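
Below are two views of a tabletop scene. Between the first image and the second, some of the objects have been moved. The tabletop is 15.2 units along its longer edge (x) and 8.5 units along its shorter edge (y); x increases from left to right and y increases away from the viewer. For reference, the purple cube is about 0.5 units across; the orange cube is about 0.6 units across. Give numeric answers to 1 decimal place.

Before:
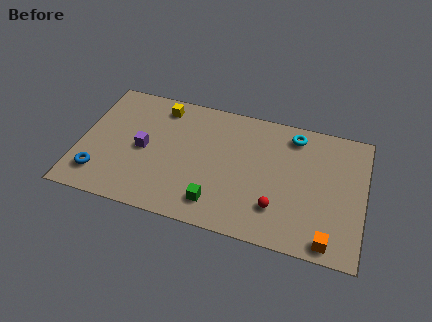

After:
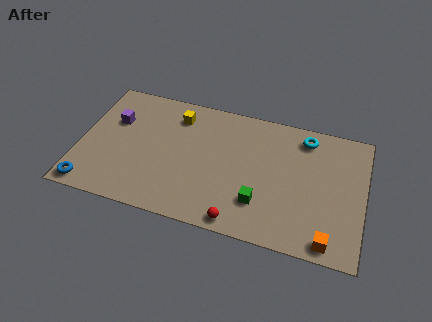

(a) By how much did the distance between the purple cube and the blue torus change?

+1.6

The distance was about 3.2 in the first image and 4.8 in the second, so they moved 1.6 units further apart.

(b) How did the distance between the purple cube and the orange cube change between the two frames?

+2.1

Before: roughly 10.6 units apart; after: 12.7. That's 2.1 units further apart.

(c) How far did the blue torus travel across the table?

1.0

The blue torus was near (1.2, 1.8) before and (0.8, 0.9) after, so it travelled √(0.4² + 0.9²) ≈ 1.0 units.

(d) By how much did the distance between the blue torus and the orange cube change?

+0.4

They were about 12.3 units apart before and 12.7 after — 0.4 units further apart.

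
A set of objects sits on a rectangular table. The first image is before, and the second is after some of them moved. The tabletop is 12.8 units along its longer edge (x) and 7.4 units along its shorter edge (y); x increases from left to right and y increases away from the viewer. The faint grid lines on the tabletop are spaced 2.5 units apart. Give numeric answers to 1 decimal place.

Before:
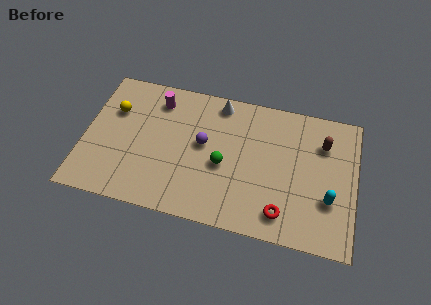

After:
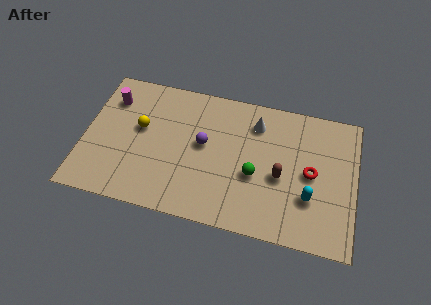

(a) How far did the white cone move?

1.9

The white cone was near (6.2, 6.5) before and (8.0, 5.8) after, so it travelled √(1.8² + 0.7²) ≈ 1.9 units.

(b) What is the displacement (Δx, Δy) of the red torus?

(1.2, 2.4)

The red torus was at about (9.5, 1.3) and moved to about (10.7, 3.7).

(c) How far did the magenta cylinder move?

2.2

From (3.3, 6.0) to (1.1, 5.6), the magenta cylinder covered √(2.2² + 0.4²) ≈ 2.2 units.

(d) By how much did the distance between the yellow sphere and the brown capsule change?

-3.1

Before: roughly 9.9 units apart; after: 6.8. That's 3.1 units closer together.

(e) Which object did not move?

the purple sphere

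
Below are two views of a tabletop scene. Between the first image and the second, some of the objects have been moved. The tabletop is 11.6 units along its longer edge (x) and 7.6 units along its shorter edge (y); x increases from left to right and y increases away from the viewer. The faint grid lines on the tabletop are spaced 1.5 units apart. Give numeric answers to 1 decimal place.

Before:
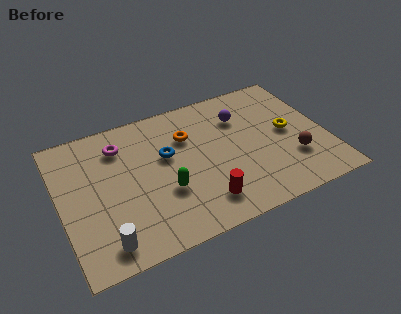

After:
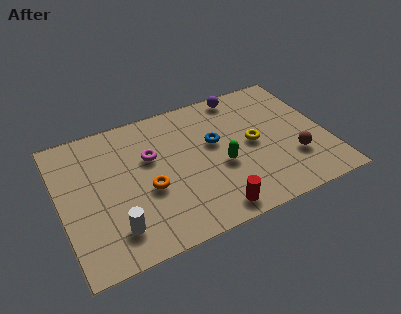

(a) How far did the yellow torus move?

1.6

The yellow torus moved from about (10.0, 3.9) to (8.4, 3.8), a distance of √(1.6² + 0.1²) ≈ 1.6.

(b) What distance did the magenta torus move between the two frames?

1.6

From (2.8, 5.9) to (4.0, 4.8), the magenta torus covered √(1.2² + 1.1²) ≈ 1.6 units.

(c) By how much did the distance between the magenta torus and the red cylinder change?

-0.9

Before: roughly 5.4 units apart; after: 4.5. That's 0.9 units closer together.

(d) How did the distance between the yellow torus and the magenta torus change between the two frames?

-3.0

Before: roughly 7.5 units apart; after: 4.5. That's 3.0 units closer together.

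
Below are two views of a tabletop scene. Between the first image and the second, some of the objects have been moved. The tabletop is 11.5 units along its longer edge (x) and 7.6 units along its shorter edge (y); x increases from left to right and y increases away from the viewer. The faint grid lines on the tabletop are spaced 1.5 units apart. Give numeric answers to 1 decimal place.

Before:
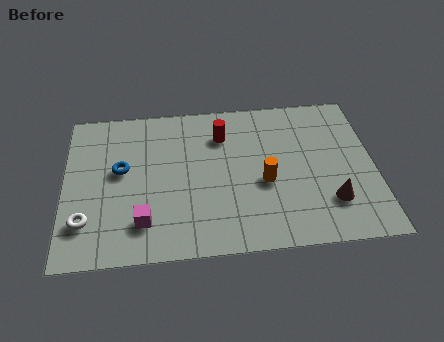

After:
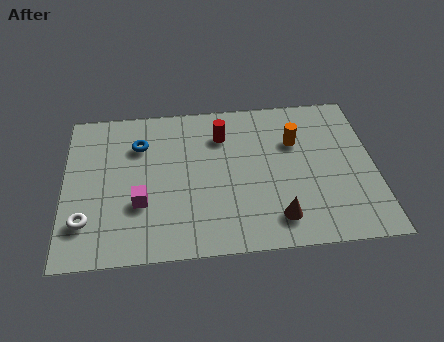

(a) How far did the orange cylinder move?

2.2

The orange cylinder was near (7.4, 3.2) before and (8.6, 5.1) after, so it travelled √(1.2² + 1.9²) ≈ 2.2 units.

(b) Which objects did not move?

the white torus and the red cylinder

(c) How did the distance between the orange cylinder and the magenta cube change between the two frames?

+1.6

They were about 4.7 units apart before and 6.3 after — 1.6 units further apart.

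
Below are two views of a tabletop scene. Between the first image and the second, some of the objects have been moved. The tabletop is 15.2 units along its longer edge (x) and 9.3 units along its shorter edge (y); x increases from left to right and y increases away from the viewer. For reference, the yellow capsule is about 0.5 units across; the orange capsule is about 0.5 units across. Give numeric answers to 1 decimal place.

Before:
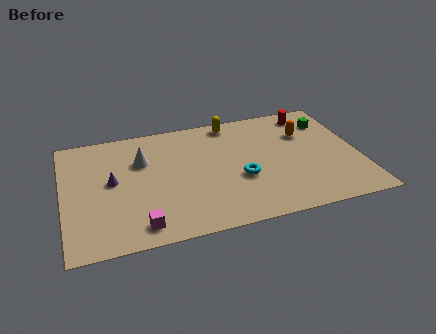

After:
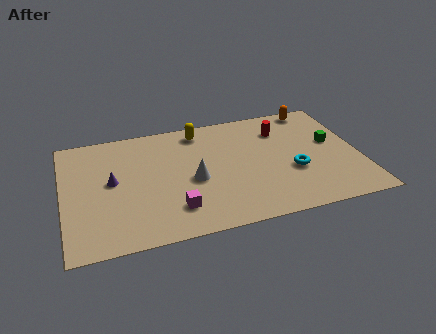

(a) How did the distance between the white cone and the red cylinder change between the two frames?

-3.5

Before: roughly 9.1 units apart; after: 5.6. That's 3.5 units closer together.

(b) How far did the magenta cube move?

2.0

From (3.7, 1.3) to (5.5, 2.1), the magenta cube covered √(1.8² + 0.8²) ≈ 2.0 units.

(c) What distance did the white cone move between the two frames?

3.3

The white cone moved from about (4.1, 6.3) to (6.6, 4.1), a distance of √(2.5² + 2.2²) ≈ 3.3.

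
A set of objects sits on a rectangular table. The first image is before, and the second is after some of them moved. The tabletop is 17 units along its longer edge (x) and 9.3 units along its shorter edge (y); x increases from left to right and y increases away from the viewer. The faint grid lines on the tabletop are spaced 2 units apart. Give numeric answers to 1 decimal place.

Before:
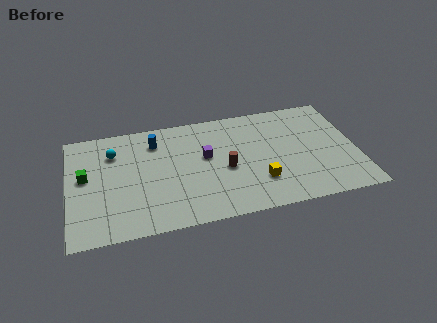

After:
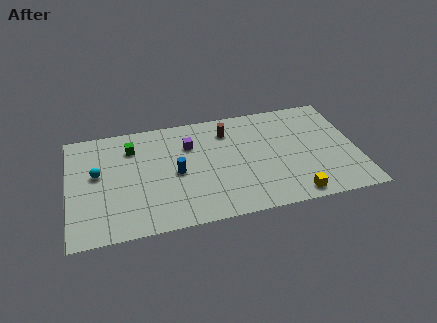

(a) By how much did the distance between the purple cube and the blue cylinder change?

-1.1

The distance was about 3.5 in the first image and 2.4 in the second, so they moved 1.1 units closer together.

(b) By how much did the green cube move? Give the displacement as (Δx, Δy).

(2.8, 1.9)

From the two frames, the green cube sits at roughly (1.0, 5.2) before and (3.8, 7.1) after.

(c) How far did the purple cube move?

1.5

The purple cube was near (8.1, 5.4) before and (7.2, 6.6) after, so it travelled √(0.9² + 1.2²) ≈ 1.5 units.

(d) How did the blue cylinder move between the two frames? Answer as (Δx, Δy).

(1.1, -2.9)

From the two frames, the blue cylinder sits at roughly (5.2, 7.3) before and (6.3, 4.4) after.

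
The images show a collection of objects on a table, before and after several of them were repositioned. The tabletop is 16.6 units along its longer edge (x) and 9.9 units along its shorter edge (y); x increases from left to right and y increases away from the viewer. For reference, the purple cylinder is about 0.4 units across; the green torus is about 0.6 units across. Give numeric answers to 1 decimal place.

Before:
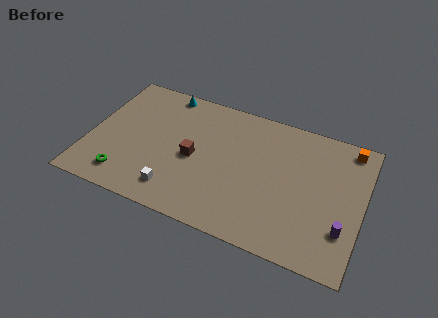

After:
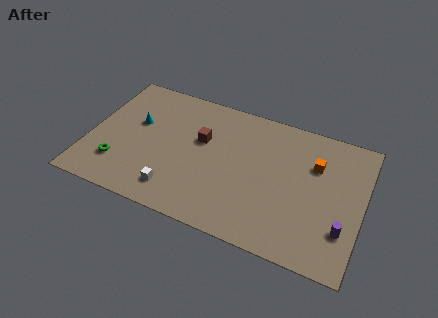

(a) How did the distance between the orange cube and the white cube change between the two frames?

-2.7

Before: roughly 12.1 units apart; after: 9.4. That's 2.7 units closer together.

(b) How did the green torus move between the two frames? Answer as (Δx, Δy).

(-0.5, 0.8)

From the two frames, the green torus sits at roughly (2.5, 1.7) before and (2.0, 2.5) after.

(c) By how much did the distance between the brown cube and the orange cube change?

-3.1

Before: roughly 10.0 units apart; after: 6.9. That's 3.1 units closer together.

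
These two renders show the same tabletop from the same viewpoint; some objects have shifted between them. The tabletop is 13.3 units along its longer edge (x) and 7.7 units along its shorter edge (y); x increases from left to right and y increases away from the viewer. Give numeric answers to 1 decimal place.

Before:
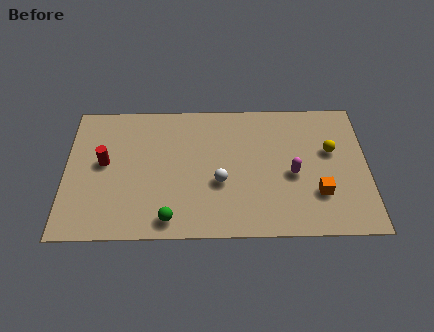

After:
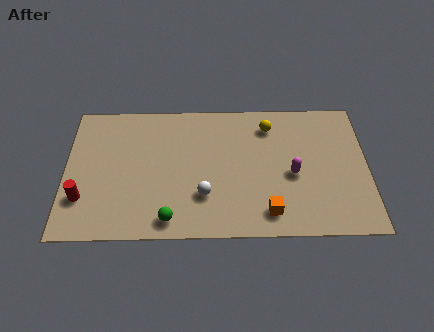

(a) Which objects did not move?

the green sphere and the magenta capsule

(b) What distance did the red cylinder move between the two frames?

2.2

The red cylinder was near (1.7, 4.2) before and (0.8, 2.2) after, so it travelled √(0.9² + 2.0²) ≈ 2.2 units.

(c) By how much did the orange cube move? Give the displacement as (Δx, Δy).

(-2.2, -1.0)

The orange cube was at about (11.1, 2.3) and moved to about (8.9, 1.3).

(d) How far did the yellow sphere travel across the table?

3.1

From (11.7, 4.7) to (9.0, 6.2), the yellow sphere covered √(2.7² + 1.5²) ≈ 3.1 units.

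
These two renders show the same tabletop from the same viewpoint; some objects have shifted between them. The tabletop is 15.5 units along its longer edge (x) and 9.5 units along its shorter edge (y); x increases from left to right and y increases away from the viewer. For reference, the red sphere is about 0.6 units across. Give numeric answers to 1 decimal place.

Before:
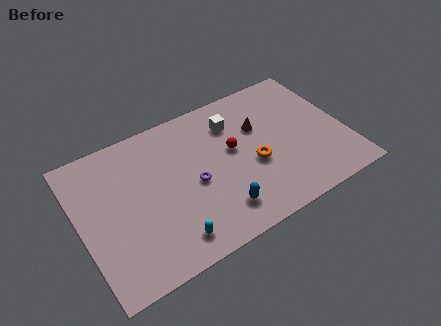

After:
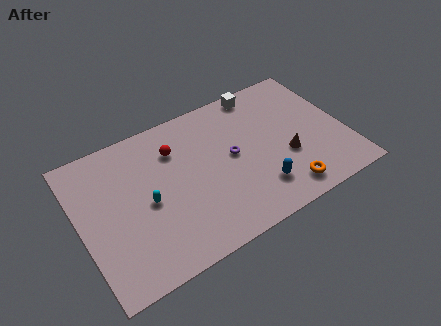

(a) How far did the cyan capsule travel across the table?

3.0

From (4.7, 1.5) to (3.8, 4.4), the cyan capsule covered √(0.9² + 2.9²) ≈ 3.0 units.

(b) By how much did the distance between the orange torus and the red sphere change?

+6.1

They were about 1.8 units apart before and 7.9 after — 6.1 units further apart.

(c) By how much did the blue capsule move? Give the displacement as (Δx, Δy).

(2.4, 0.3)

The blue capsule was at about (7.6, 1.9) and moved to about (10.0, 2.2).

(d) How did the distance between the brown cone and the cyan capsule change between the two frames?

+0.5

The distance was about 7.6 in the first image and 8.1 in the second, so they moved 0.5 units further apart.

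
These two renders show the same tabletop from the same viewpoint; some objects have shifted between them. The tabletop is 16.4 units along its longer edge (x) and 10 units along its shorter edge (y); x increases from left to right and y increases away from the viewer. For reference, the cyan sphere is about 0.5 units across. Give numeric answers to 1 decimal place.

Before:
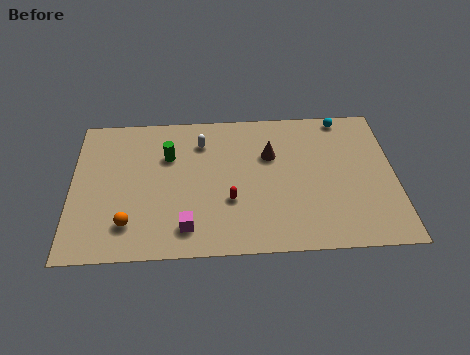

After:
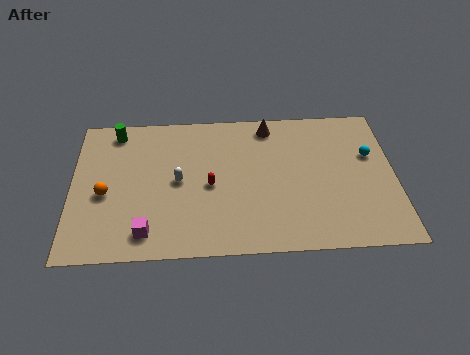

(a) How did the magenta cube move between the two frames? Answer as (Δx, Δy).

(-2.0, -0.2)

From the two frames, the magenta cube sits at roughly (5.8, 1.8) before and (3.8, 1.6) after.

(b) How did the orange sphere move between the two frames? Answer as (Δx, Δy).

(-1.2, 2.1)

The orange sphere started near (2.9, 2.2) and ended near (1.7, 4.3).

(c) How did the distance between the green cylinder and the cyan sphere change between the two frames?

+3.9

The distance was about 9.3 in the first image and 13.2 in the second, so they moved 3.9 units further apart.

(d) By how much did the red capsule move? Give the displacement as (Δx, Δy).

(-1.0, 1.1)

The red capsule was at about (8.0, 3.5) and moved to about (7.0, 4.6).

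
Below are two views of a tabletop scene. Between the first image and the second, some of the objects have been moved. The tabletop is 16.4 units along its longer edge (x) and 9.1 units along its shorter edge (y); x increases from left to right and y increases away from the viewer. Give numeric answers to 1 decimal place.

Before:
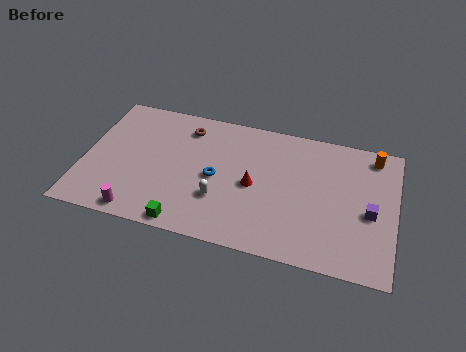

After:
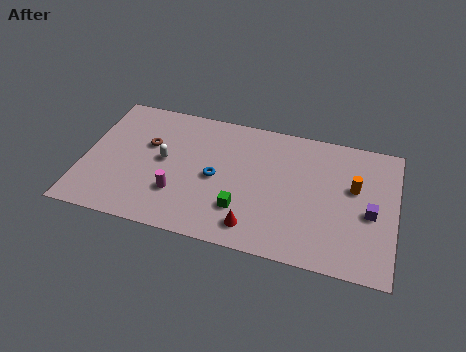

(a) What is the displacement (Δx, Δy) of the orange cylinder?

(-0.9, -2.4)

From the two frames, the orange cylinder sits at roughly (15.1, 7.9) before and (14.2, 5.5) after.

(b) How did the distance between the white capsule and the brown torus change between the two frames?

-3.7

They were about 5.0 units apart before and 1.3 after — 3.7 units closer together.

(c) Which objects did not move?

the purple cube and the blue torus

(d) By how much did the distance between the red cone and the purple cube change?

+0.3

The distance was about 6.1 in the first image and 6.4 in the second, so they moved 0.3 units further apart.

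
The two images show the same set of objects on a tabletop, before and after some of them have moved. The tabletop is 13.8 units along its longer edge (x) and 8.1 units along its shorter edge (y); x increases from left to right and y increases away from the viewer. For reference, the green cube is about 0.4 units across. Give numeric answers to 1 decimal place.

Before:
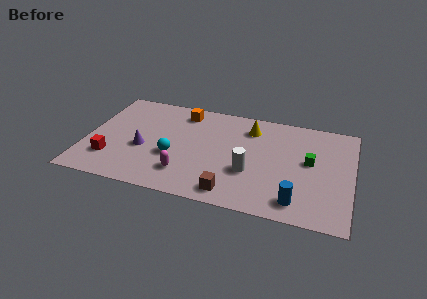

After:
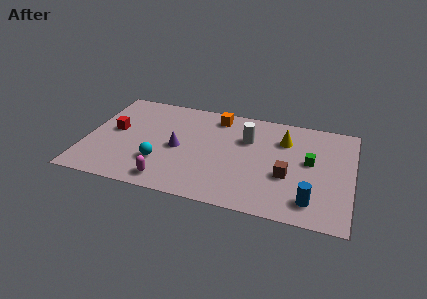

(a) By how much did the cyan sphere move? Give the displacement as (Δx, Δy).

(-0.6, -0.7)

From the two frames, the cyan sphere sits at roughly (4.6, 3.1) before and (4.0, 2.4) after.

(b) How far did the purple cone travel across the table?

1.9

From (3.0, 3.3) to (4.8, 3.8), the purple cone covered √(1.8² + 0.5²) ≈ 1.9 units.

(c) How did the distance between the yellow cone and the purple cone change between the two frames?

-0.4

The distance was about 6.2 in the first image and 5.8 in the second, so they moved 0.4 units closer together.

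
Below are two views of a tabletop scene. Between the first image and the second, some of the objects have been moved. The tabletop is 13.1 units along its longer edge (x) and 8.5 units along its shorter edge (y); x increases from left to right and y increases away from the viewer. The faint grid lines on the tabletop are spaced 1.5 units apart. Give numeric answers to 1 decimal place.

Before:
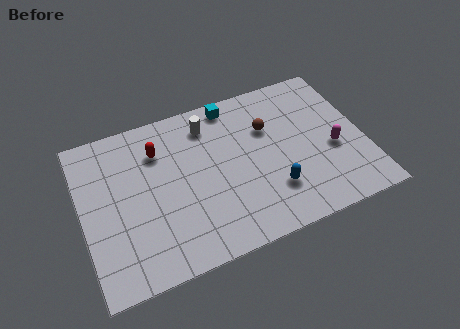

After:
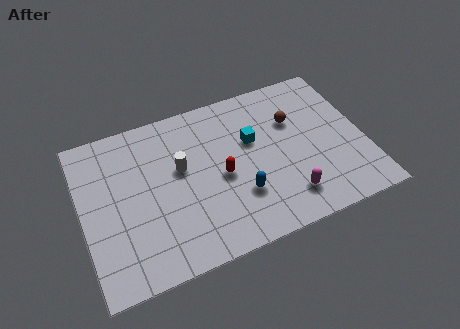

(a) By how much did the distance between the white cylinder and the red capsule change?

-0.4

Before: roughly 2.5 units apart; after: 2.1. That's 0.4 units closer together.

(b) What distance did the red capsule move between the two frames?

3.6

From (3.7, 6.3) to (6.4, 3.9), the red capsule covered √(2.7² + 2.4²) ≈ 3.6 units.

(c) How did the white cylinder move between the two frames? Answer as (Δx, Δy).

(-1.5, -1.9)

From the two frames, the white cylinder sits at roughly (6.1, 6.9) before and (4.6, 5.0) after.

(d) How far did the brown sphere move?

1.2

The brown sphere moved from about (8.8, 5.7) to (10.0, 5.7), a distance of √(1.2² + 0.0²) ≈ 1.2.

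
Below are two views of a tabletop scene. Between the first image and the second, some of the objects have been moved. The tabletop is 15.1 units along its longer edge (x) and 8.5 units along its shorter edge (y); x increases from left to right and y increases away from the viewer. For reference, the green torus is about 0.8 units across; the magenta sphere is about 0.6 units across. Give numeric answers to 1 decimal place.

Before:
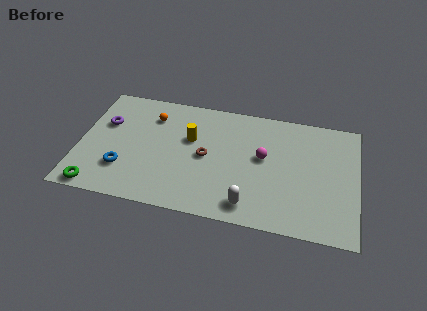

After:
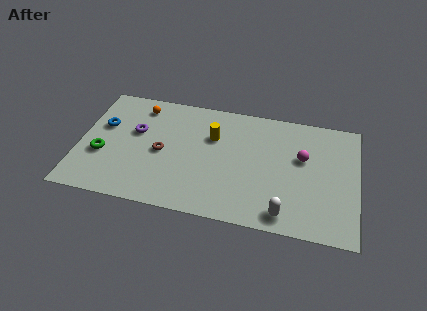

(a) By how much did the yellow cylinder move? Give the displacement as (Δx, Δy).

(1.2, 0.4)

The yellow cylinder was at about (6.0, 5.3) and moved to about (7.2, 5.7).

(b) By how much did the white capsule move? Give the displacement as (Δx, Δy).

(1.9, -0.2)

The white capsule started near (9.4, 1.3) and ended near (11.3, 1.1).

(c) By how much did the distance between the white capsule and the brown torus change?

+3.6

They were about 3.8 units apart before and 7.4 after — 3.6 units further apart.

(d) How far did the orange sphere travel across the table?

0.9

The orange sphere moved from about (3.8, 6.5) to (3.1, 7.1), a distance of √(0.7² + 0.6²) ≈ 0.9.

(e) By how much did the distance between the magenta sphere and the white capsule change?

+0.6

They were about 3.6 units apart before and 4.2 after — 0.6 units further apart.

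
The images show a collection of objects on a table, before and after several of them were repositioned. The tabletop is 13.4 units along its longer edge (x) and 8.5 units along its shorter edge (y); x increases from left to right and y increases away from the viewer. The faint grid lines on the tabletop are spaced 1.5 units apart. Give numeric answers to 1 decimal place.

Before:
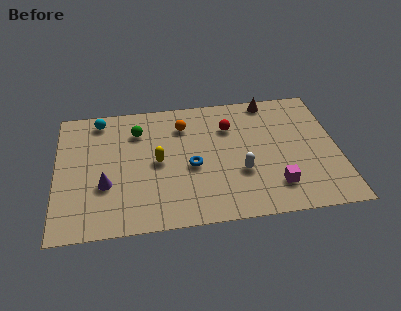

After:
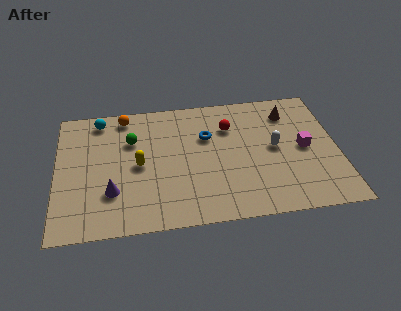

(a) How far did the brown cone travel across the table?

1.3

From (10.3, 7.7) to (11.2, 6.7), the brown cone covered √(0.9² + 1.0²) ≈ 1.3 units.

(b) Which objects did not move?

the cyan sphere and the red sphere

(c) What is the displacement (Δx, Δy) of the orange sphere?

(-2.8, 1.0)

From the two frames, the orange sphere sits at roughly (6.1, 6.5) before and (3.3, 7.5) after.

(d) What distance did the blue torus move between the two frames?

2.1

From (6.4, 3.7) to (7.2, 5.6), the blue torus covered √(0.8² + 1.9²) ≈ 2.1 units.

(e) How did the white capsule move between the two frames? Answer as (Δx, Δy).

(1.7, 1.4)

The white capsule was at about (8.7, 3.0) and moved to about (10.4, 4.4).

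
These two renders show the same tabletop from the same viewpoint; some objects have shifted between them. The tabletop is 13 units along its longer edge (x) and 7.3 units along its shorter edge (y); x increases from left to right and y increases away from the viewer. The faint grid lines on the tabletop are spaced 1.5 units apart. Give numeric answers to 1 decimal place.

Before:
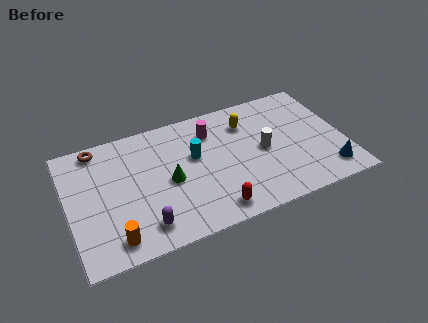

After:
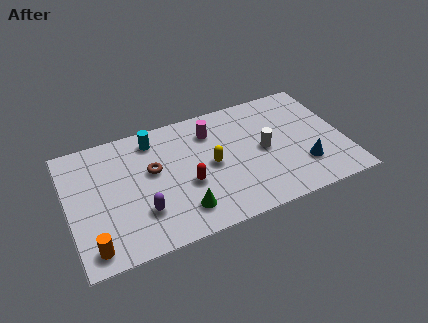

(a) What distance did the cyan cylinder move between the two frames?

2.5

From (6.0, 4.4) to (4.2, 6.1), the cyan cylinder covered √(1.8² + 1.7²) ≈ 2.5 units.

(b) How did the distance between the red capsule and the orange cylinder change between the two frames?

+0.4

Before: roughly 4.6 units apart; after: 5.0. That's 0.4 units further apart.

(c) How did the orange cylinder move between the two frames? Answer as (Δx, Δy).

(-1.0, -0.1)

From the two frames, the orange cylinder sits at roughly (1.9, 1.1) before and (0.9, 1.0) after.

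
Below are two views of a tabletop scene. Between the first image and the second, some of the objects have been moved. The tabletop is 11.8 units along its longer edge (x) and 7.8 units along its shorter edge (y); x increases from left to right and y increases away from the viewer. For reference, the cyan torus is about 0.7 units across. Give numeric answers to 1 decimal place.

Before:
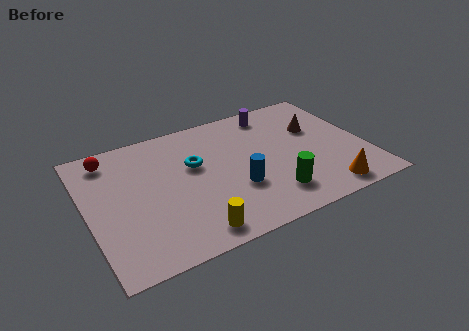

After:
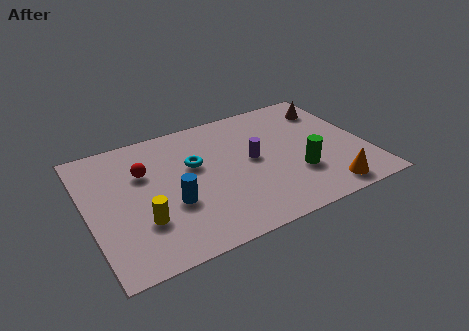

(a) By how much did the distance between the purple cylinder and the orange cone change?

-1.8

Before: roughly 5.9 units apart; after: 4.1. That's 1.8 units closer together.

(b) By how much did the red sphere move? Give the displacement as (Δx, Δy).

(1.3, -1.4)

From the two frames, the red sphere sits at roughly (1.2, 6.6) before and (2.5, 5.2) after.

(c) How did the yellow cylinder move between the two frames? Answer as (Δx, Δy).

(-1.9, 1.4)

The yellow cylinder was at about (4.0, 1.0) and moved to about (2.1, 2.4).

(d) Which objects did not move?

the cyan torus and the orange cone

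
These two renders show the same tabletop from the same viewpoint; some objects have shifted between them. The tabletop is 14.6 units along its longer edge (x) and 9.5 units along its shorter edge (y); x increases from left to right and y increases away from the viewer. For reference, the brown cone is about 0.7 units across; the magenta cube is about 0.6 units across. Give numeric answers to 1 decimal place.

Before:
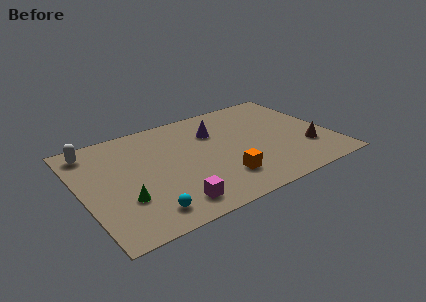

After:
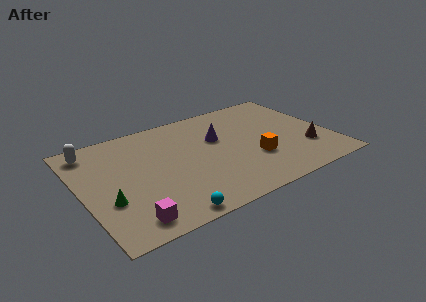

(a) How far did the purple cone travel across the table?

0.7

The purple cone was near (8.1, 6.7) before and (8.2, 6.0) after, so it travelled √(0.1² + 0.7²) ≈ 0.7 units.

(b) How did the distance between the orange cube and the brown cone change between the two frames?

-2.1

The distance was about 5.2 in the first image and 3.1 in the second, so they moved 2.1 units closer together.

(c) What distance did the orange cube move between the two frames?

2.3

The orange cube moved from about (7.8, 2.3) to (9.9, 3.2), a distance of √(2.1² + 0.9²) ≈ 2.3.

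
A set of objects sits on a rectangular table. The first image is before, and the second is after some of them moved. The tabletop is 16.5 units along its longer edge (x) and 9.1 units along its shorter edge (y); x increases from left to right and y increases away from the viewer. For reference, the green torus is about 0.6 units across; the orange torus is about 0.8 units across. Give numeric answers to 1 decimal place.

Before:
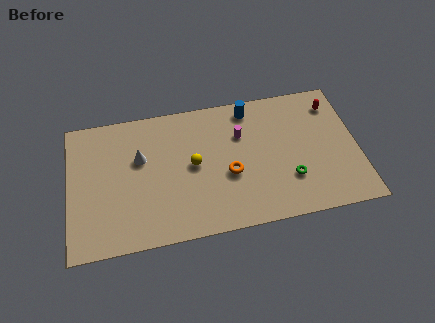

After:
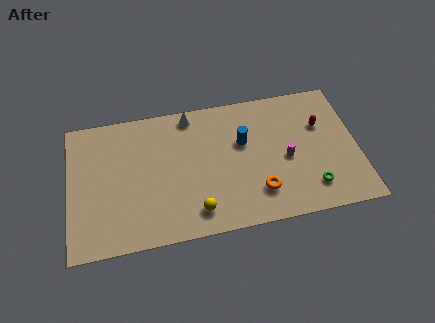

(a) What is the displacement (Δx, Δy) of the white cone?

(3.0, 2.4)

From the two frames, the white cone sits at roughly (4.1, 5.7) before and (7.1, 8.1) after.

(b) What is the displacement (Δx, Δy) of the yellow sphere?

(0.0, -3.1)

The yellow sphere started near (7.1, 4.7) and ended near (7.1, 1.6).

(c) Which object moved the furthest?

the white cone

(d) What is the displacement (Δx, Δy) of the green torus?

(1.2, -0.8)

The green torus was at about (12.5, 2.7) and moved to about (13.7, 1.9).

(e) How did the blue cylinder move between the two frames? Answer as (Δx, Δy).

(-0.5, -2.2)

From the two frames, the blue cylinder sits at roughly (10.5, 7.9) before and (10.0, 5.7) after.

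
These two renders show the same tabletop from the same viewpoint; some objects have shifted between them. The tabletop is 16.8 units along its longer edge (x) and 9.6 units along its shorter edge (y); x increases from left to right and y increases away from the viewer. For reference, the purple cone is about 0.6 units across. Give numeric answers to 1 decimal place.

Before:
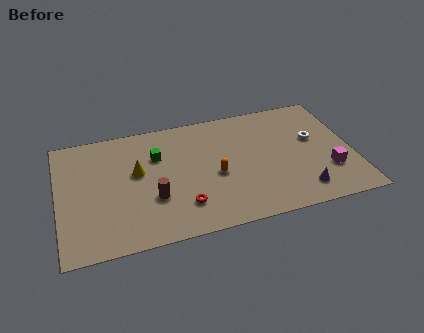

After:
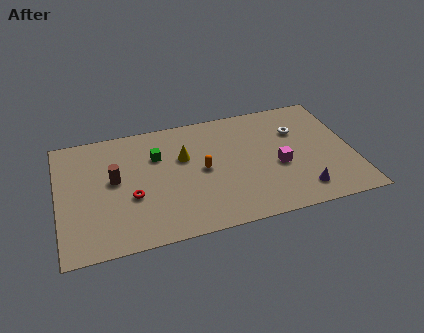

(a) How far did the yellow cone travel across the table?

2.7

From (4.5, 5.6) to (7.2, 6.1), the yellow cone covered √(2.7² + 0.5²) ≈ 2.7 units.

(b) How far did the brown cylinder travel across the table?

2.9

From (5.3, 3.3) to (3.2, 5.3), the brown cylinder covered √(2.1² + 2.0²) ≈ 2.9 units.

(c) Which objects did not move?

the green cube and the purple cone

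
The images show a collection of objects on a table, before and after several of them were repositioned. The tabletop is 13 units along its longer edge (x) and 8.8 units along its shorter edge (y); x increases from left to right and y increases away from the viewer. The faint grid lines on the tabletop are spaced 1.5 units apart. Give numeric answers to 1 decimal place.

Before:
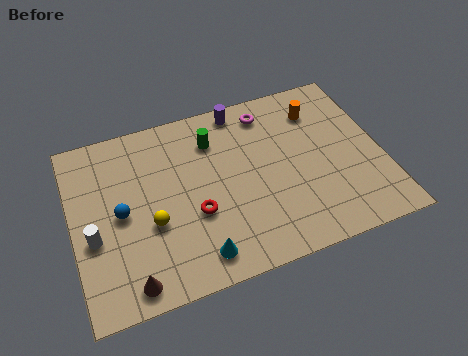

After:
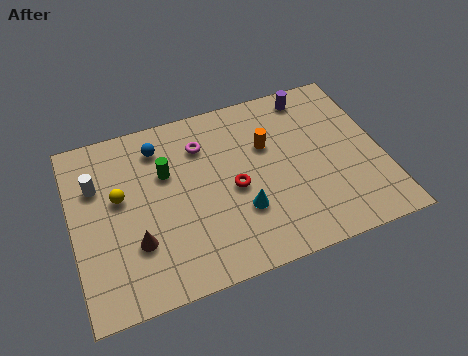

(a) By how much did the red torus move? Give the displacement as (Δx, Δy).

(1.7, 0.7)

The red torus started near (5.0, 3.3) and ended near (6.7, 4.0).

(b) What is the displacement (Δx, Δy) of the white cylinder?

(0.3, 2.5)

The white cylinder was at about (0.8, 3.5) and moved to about (1.1, 6.0).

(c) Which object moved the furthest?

the blue sphere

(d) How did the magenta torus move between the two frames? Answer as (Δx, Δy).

(-2.9, -0.8)

From the two frames, the magenta torus sits at roughly (8.5, 7.4) before and (5.6, 6.6) after.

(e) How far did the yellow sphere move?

2.1

The yellow sphere moved from about (3.2, 3.4) to (2.0, 5.1), a distance of √(1.2² + 1.7²) ≈ 2.1.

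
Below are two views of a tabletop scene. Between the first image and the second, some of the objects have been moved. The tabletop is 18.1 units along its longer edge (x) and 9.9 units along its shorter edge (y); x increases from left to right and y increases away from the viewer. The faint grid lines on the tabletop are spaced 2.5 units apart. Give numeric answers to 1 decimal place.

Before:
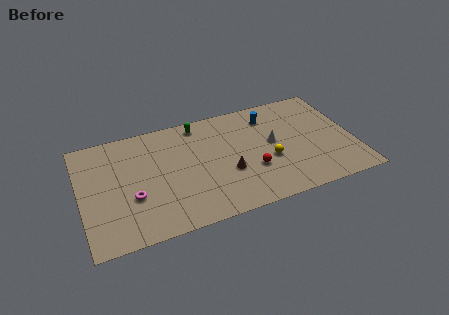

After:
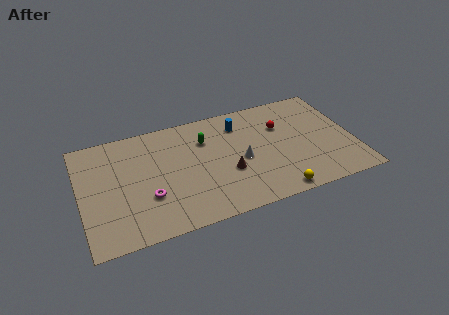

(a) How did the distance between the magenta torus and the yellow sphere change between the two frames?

-0.6

The distance was about 9.1 in the first image and 8.5 in the second, so they moved 0.6 units closer together.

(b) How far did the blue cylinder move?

2.0

The blue cylinder moved from about (12.8, 7.9) to (10.8, 7.8), a distance of √(2.0² + 0.1²) ≈ 2.0.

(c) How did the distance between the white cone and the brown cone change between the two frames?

-2.3

They were about 3.6 units apart before and 1.3 after — 2.3 units closer together.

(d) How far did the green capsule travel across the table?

1.6

From (8.1, 8.7) to (8.4, 7.1), the green capsule covered √(0.3² + 1.6²) ≈ 1.6 units.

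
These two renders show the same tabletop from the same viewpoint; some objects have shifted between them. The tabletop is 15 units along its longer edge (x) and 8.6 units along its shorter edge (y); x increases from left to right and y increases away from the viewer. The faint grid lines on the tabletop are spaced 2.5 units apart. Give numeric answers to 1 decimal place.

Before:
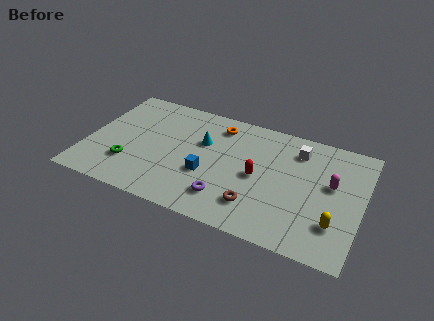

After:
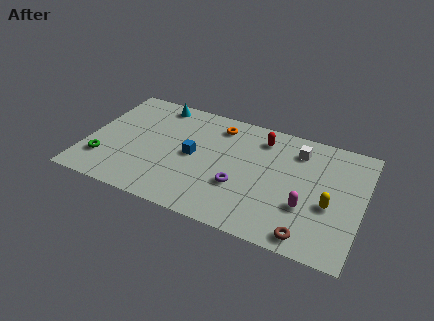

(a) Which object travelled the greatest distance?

the cyan cone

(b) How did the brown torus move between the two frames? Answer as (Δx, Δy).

(2.9, -1.0)

From the two frames, the brown torus sits at roughly (9.5, 2.0) before and (12.4, 1.0) after.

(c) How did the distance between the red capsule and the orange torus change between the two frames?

-1.5

Before: roughly 3.9 units apart; after: 2.4. That's 1.5 units closer together.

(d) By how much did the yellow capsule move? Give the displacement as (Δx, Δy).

(-0.4, 1.2)

From the two frames, the yellow capsule sits at roughly (13.7, 2.3) before and (13.3, 3.5) after.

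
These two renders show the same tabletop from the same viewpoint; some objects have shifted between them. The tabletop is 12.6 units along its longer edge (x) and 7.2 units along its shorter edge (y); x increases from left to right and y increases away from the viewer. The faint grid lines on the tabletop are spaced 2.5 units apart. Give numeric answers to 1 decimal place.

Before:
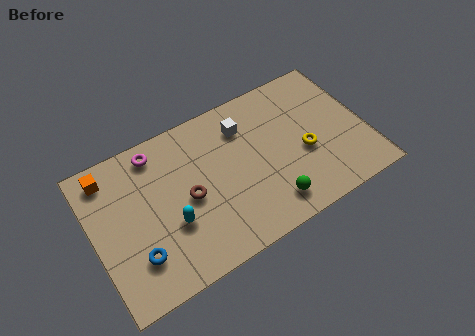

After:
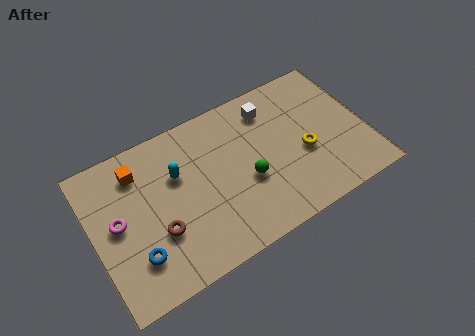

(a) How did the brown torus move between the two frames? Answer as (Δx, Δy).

(-1.5, -0.9)

The brown torus started near (4.3, 3.4) and ended near (2.8, 2.5).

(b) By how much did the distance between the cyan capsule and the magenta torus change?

-0.6

The distance was about 3.6 in the first image and 3.0 in the second, so they moved 0.6 units closer together.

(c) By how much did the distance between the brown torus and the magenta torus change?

-0.9

They were about 3.0 units apart before and 2.1 after — 0.9 units closer together.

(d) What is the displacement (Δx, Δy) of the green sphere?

(-0.8, 1.6)

The green sphere was at about (7.8, 1.3) and moved to about (7.0, 2.9).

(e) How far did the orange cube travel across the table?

1.4

The orange cube moved from about (1.0, 6.1) to (2.3, 5.7), a distance of √(1.3² + 0.4²) ≈ 1.4.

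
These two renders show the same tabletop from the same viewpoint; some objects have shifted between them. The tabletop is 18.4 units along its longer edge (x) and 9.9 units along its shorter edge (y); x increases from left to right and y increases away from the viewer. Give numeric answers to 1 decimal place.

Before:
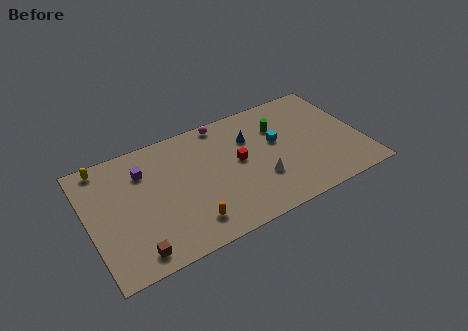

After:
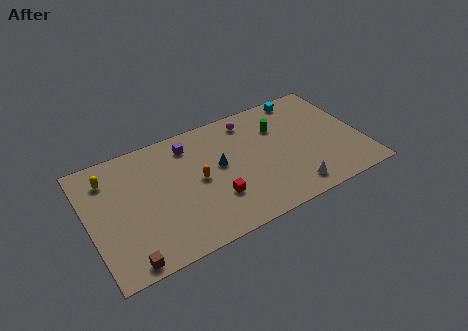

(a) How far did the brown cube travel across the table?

0.7

The brown cube moved from about (2.6, 1.3) to (2.0, 0.9), a distance of √(0.6² + 0.4²) ≈ 0.7.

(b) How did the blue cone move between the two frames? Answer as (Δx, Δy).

(-2.3, -1.4)

The blue cone started near (11.1, 6.9) and ended near (8.8, 5.5).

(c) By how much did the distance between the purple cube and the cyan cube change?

-1.0

They were about 9.0 units apart before and 8.0 after — 1.0 units closer together.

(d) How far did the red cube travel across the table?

3.0

The red cube moved from about (10.1, 5.3) to (8.2, 3.0), a distance of √(1.9² + 2.3²) ≈ 3.0.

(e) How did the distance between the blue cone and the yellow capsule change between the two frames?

-2.3

They were about 9.9 units apart before and 7.6 after — 2.3 units closer together.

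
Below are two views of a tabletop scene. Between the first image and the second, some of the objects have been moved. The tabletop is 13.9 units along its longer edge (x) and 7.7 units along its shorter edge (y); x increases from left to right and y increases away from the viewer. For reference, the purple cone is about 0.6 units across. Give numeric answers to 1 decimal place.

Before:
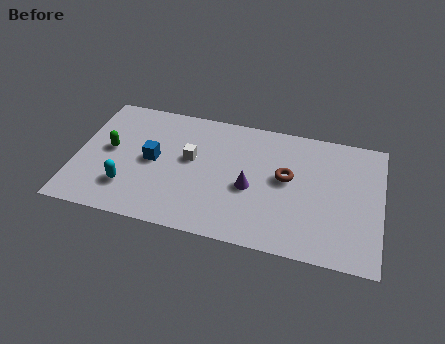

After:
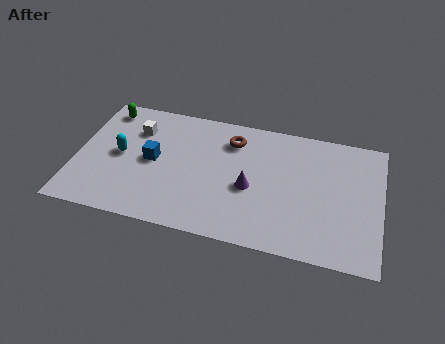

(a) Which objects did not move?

the purple cone and the blue cube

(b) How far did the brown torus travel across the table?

3.1

The brown torus moved from about (9.6, 4.3) to (7.0, 6.0), a distance of √(2.6² + 1.7²) ≈ 3.1.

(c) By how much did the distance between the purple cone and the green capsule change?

+1.1

Before: roughly 6.5 units apart; after: 7.6. That's 1.1 units further apart.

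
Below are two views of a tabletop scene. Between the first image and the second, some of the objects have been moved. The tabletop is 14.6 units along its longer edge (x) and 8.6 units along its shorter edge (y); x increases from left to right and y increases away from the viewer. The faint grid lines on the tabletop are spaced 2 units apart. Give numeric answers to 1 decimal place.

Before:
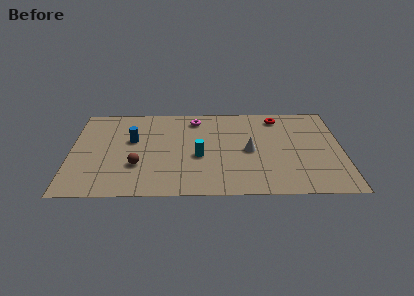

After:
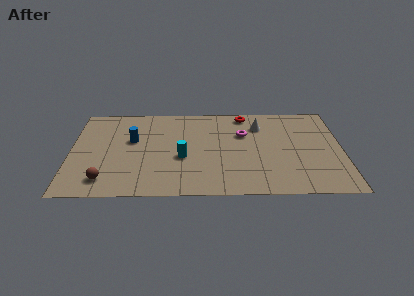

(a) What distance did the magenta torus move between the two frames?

3.0

The magenta torus moved from about (6.7, 7.2) to (9.3, 5.7), a distance of √(2.6² + 1.5²) ≈ 3.0.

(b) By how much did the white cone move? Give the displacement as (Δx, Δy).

(0.6, 2.4)

The white cone started near (9.6, 4.1) and ended near (10.2, 6.5).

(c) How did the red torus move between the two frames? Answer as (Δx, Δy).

(-1.8, 0.3)

The red torus started near (11.2, 7.3) and ended near (9.4, 7.6).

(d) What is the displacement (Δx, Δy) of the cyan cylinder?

(-0.9, -0.1)

The cyan cylinder started near (6.9, 3.6) and ended near (6.0, 3.5).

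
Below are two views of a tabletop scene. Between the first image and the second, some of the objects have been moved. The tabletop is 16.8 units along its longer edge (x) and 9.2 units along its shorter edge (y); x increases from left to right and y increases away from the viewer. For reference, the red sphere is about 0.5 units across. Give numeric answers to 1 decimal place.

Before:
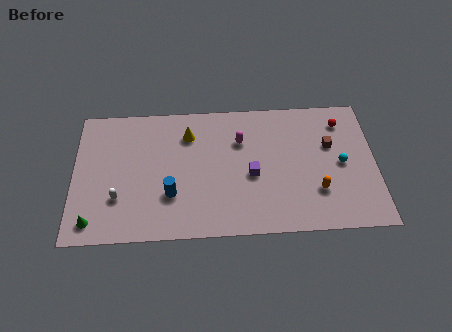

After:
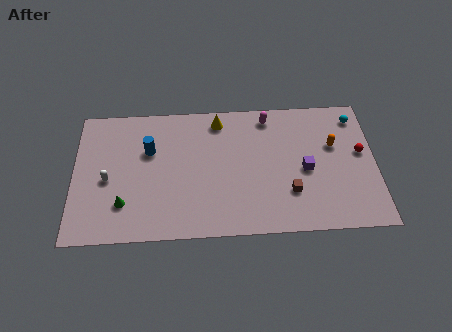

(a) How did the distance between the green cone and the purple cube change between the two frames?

+1.1

They were about 9.2 units apart before and 10.3 after — 1.1 units further apart.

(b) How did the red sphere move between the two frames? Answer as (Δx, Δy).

(1.0, -2.2)

The red sphere started near (15.0, 7.4) and ended near (16.0, 5.2).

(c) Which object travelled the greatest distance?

the brown cube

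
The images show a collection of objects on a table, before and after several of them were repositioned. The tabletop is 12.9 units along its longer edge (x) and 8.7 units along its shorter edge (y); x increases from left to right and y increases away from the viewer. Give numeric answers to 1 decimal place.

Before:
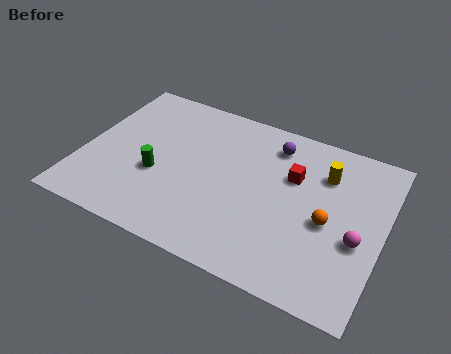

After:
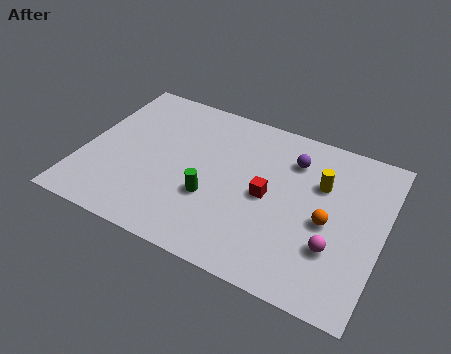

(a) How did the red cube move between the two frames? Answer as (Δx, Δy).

(-0.9, -1.5)

From the two frames, the red cube sits at roughly (8.9, 5.7) before and (8.0, 4.2) after.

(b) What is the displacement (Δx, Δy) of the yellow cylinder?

(-0.1, -0.6)

The yellow cylinder started near (10.2, 6.4) and ended near (10.1, 5.8).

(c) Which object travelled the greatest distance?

the green cylinder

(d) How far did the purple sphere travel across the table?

1.0

From (7.9, 7.1) to (8.8, 6.6), the purple sphere covered √(0.9² + 0.5²) ≈ 1.0 units.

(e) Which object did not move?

the orange sphere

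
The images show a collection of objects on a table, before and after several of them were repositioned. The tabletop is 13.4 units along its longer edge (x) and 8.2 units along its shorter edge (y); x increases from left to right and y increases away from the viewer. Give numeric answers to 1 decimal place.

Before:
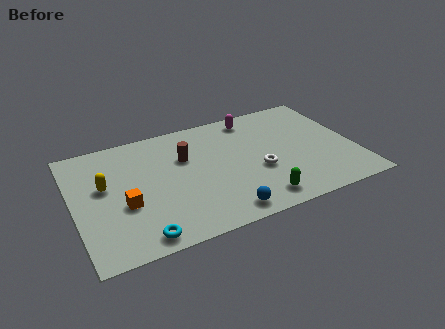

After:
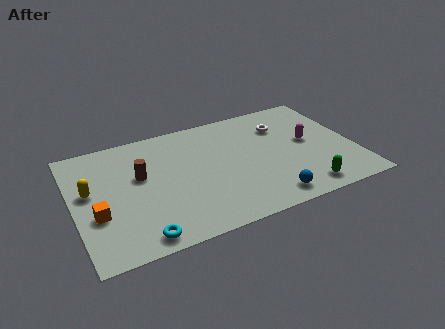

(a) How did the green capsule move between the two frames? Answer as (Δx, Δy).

(2.2, -0.1)

The green capsule was at about (8.4, 1.2) and moved to about (10.6, 1.1).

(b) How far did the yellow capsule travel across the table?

0.7

The yellow capsule was near (1.5, 4.8) before and (0.8, 4.7) after, so it travelled √(0.7² + 0.1²) ≈ 0.7 units.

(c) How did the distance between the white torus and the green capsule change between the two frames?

+2.9

They were about 2.0 units apart before and 4.9 after — 2.9 units further apart.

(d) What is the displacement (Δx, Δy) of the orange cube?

(-1.3, -0.2)

The orange cube was at about (2.3, 3.2) and moved to about (1.0, 3.0).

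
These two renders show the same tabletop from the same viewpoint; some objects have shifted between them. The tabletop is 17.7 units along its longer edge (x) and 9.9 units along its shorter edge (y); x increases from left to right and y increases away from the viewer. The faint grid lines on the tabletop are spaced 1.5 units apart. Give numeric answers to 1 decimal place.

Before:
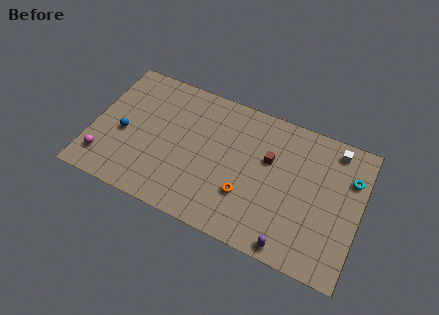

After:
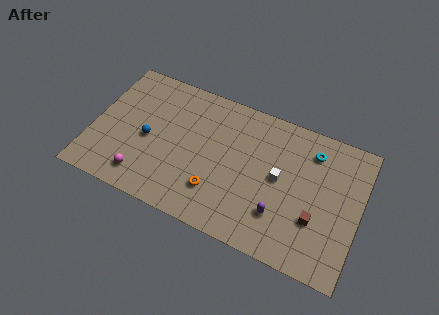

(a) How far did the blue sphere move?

1.6

The blue sphere was near (2.1, 4.3) before and (3.7, 4.5) after, so it travelled √(1.6² + 0.2²) ≈ 1.6 units.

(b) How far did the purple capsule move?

2.0

The purple capsule moved from about (13.6, 0.9) to (12.7, 2.7), a distance of √(0.9² + 1.8²) ≈ 2.0.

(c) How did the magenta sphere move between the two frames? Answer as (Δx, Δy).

(2.6, -0.3)

The magenta sphere started near (1.1, 2.0) and ended near (3.7, 1.7).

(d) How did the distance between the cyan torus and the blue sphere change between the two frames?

-3.9

The distance was about 15.0 in the first image and 11.1 in the second, so they moved 3.9 units closer together.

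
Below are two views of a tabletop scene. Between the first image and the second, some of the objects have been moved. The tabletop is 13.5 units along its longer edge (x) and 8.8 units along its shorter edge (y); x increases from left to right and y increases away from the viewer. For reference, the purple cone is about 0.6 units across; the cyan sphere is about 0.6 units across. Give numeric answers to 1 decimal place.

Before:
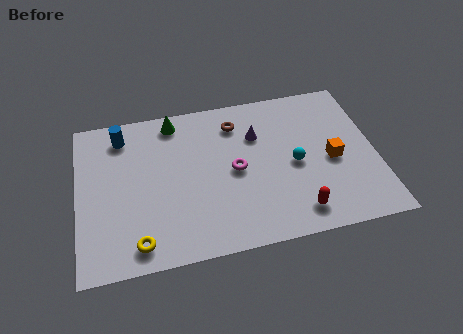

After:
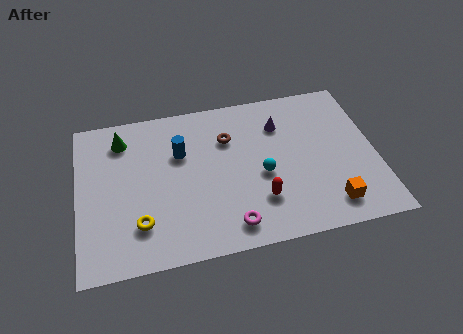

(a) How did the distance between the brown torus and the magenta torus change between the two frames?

+2.2

The distance was about 2.7 in the first image and 4.9 in the second, so they moved 2.2 units further apart.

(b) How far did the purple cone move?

1.2

The purple cone moved from about (8.2, 6.1) to (9.3, 6.5), a distance of √(1.1² + 0.4²) ≈ 1.2.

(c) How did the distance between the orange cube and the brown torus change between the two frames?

+1.2

They were about 5.2 units apart before and 6.4 after — 1.2 units further apart.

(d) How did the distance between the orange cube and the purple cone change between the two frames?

+1.4

Before: roughly 3.9 units apart; after: 5.3. That's 1.4 units further apart.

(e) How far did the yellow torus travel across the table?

1.0

The yellow torus moved from about (2.6, 1.2) to (2.7, 2.2), a distance of √(0.1² + 1.0²) ≈ 1.0.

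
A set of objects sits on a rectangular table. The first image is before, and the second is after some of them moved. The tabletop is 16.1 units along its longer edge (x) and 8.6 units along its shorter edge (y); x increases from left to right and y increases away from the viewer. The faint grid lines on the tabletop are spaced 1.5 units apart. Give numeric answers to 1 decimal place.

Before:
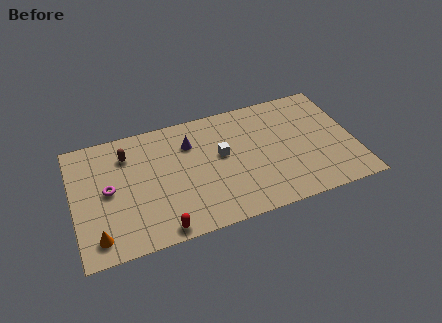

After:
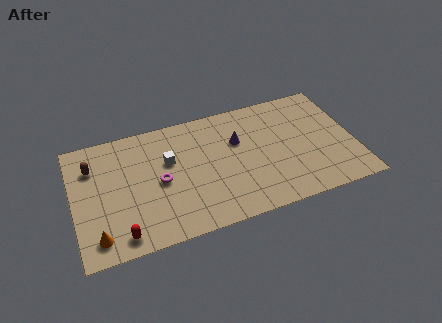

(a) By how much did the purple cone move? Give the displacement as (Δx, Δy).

(2.7, -0.7)

The purple cone was at about (6.8, 6.3) and moved to about (9.5, 5.6).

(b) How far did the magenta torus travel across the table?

2.9

The magenta torus was near (2.0, 4.4) before and (4.9, 4.1) after, so it travelled √(2.9² + 0.3²) ≈ 2.9 units.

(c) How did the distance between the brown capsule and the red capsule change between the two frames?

-0.6

They were about 6.0 units apart before and 5.4 after — 0.6 units closer together.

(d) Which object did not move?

the orange cone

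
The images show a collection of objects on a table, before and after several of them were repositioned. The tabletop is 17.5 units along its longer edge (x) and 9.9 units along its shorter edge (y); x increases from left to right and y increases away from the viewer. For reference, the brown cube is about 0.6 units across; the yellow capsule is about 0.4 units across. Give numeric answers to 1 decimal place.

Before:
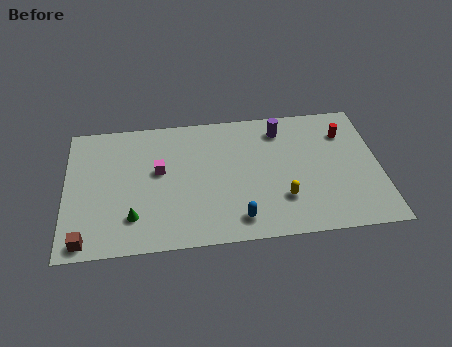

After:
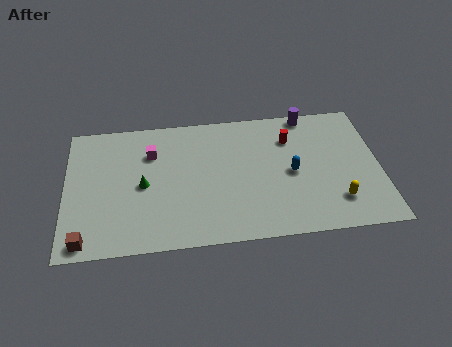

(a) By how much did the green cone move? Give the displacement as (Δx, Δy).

(0.6, 2.3)

The green cone was at about (3.7, 2.4) and moved to about (4.3, 4.7).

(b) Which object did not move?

the brown cube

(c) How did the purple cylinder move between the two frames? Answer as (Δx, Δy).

(1.6, 1.0)

The purple cylinder was at about (12.1, 8.1) and moved to about (13.7, 9.1).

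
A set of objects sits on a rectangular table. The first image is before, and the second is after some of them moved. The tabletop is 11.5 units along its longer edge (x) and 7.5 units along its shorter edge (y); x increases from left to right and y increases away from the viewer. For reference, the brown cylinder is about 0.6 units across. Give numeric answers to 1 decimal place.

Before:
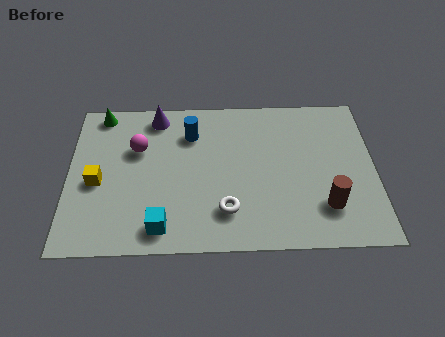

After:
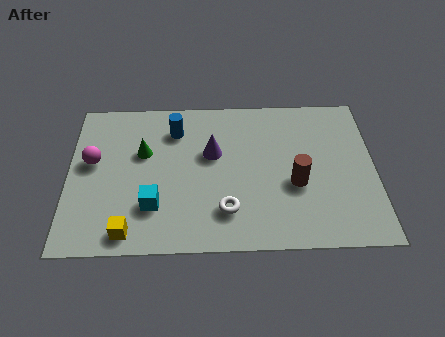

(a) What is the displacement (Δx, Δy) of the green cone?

(1.6, -2.0)

The green cone was at about (1.2, 6.7) and moved to about (2.8, 4.7).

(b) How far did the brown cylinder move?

1.6

The brown cylinder was near (9.6, 1.9) before and (8.5, 3.0) after, so it travelled √(1.1² + 1.1²) ≈ 1.6 units.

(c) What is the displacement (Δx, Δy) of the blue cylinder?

(-0.6, 0.2)

The blue cylinder started near (4.6, 5.6) and ended near (4.0, 5.8).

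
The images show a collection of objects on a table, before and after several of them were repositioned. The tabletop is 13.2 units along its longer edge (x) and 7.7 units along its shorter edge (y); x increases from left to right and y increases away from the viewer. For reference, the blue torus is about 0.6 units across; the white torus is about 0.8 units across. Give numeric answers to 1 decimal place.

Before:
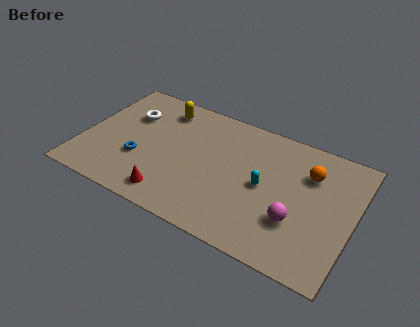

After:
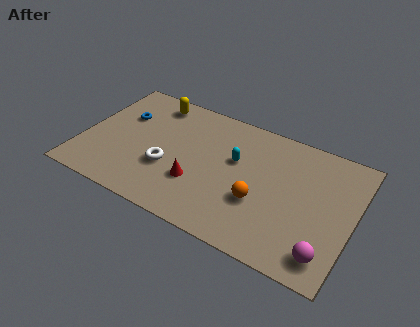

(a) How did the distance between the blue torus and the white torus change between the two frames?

+0.7

They were about 2.8 units apart before and 3.5 after — 0.7 units further apart.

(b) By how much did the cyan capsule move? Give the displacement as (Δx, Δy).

(-1.5, 0.9)

The cyan capsule started near (8.9, 3.8) and ended near (7.4, 4.7).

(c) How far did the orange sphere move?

3.4

From (10.9, 5.5) to (8.8, 2.8), the orange sphere covered √(2.1² + 2.7²) ≈ 3.4 units.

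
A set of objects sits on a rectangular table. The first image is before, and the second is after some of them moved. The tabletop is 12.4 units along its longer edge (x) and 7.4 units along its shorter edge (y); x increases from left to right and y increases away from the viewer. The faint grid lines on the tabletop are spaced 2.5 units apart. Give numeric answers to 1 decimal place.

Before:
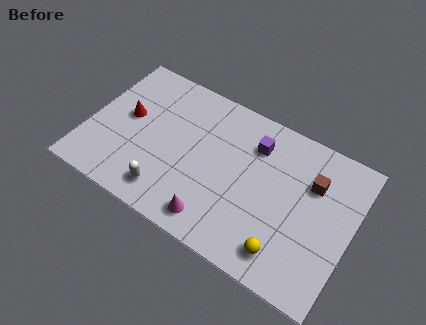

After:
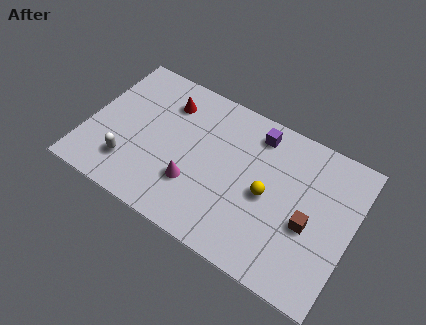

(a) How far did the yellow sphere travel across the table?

2.5

From (9.7, 1.3) to (8.5, 3.5), the yellow sphere covered √(1.2² + 2.2²) ≈ 2.5 units.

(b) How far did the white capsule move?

2.0

The white capsule moved from about (4.1, 1.3) to (2.2, 1.8), a distance of √(1.9² + 0.5²) ≈ 2.0.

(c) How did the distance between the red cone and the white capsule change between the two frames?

+0.4

They were about 3.7 units apart before and 4.1 after — 0.4 units further apart.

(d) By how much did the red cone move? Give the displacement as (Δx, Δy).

(1.7, 1.6)

The red cone started near (1.7, 4.1) and ended near (3.4, 5.7).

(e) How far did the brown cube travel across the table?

2.0

The brown cube was near (10.4, 5.1) before and (10.5, 3.1) after, so it travelled √(0.1² + 2.0²) ≈ 2.0 units.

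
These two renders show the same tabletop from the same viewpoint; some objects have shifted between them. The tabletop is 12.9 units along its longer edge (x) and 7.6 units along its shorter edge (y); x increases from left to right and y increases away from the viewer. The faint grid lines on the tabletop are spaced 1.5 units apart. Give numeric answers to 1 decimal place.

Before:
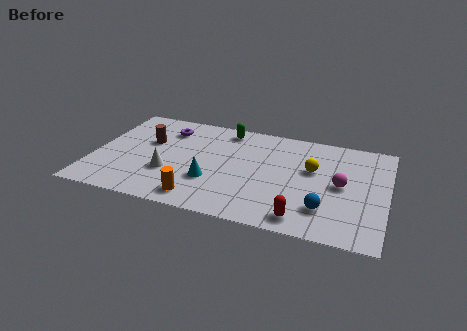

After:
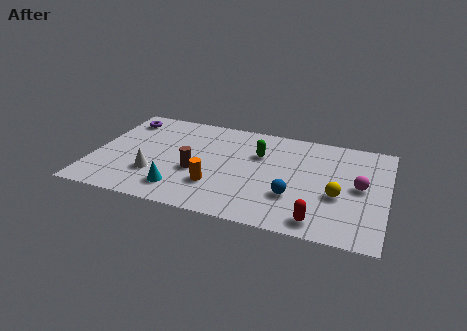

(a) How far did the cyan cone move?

1.6

The cyan cone was near (5.3, 2.5) before and (4.0, 1.5) after, so it travelled √(1.3² + 1.0²) ≈ 1.6 units.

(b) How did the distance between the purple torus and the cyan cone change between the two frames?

+1.5

The distance was about 4.1 in the first image and 5.6 in the second, so they moved 1.5 units further apart.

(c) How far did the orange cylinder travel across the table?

1.3

From (4.9, 1.1) to (5.5, 2.2), the orange cylinder covered √(0.6² + 1.1²) ≈ 1.3 units.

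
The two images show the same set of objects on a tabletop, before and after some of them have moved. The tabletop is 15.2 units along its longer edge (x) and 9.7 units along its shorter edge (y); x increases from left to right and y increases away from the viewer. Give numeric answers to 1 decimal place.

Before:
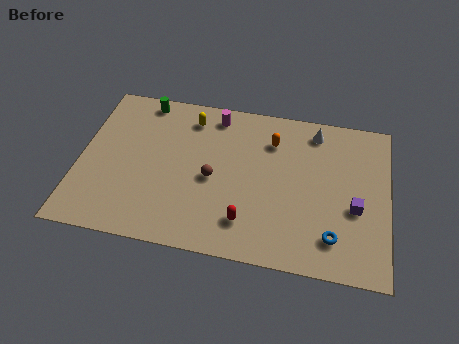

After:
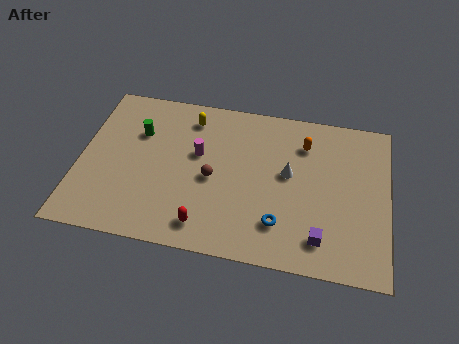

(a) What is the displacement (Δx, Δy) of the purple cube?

(-1.6, -2.1)

The purple cube started near (13.6, 3.9) and ended near (12.0, 1.8).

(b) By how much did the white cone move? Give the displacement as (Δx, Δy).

(-1.2, -2.9)

The white cone was at about (11.5, 8.3) and moved to about (10.3, 5.4).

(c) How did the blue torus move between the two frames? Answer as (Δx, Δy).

(-2.6, 0.3)

From the two frames, the blue torus sits at roughly (12.6, 2.0) before and (10.0, 2.3) after.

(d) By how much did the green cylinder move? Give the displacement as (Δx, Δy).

(-0.1, -2.1)

The green cylinder started near (2.9, 8.7) and ended near (2.8, 6.6).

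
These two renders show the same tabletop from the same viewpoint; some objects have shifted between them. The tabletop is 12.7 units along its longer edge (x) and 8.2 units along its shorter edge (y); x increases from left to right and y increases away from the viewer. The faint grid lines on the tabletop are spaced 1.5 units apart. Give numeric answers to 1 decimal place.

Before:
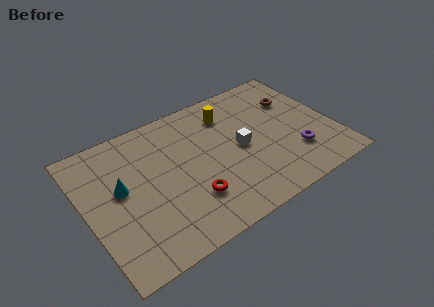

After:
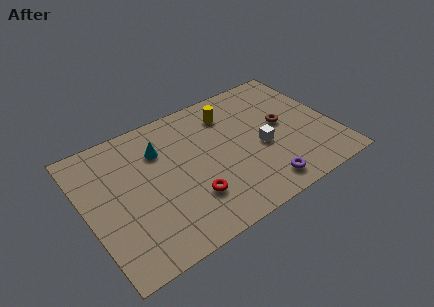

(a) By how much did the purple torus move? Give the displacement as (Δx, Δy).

(-2.0, -1.1)

The purple torus started near (10.5, 2.3) and ended near (8.5, 1.2).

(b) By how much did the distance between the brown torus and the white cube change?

-2.0

Before: roughly 3.6 units apart; after: 1.6. That's 2.0 units closer together.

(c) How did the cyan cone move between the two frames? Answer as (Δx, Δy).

(2.2, 1.3)

The cyan cone was at about (1.8, 4.6) and moved to about (4.0, 5.9).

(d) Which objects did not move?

the yellow cylinder and the red torus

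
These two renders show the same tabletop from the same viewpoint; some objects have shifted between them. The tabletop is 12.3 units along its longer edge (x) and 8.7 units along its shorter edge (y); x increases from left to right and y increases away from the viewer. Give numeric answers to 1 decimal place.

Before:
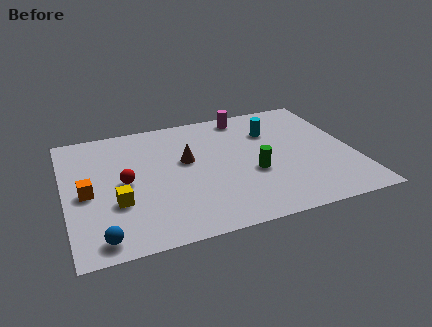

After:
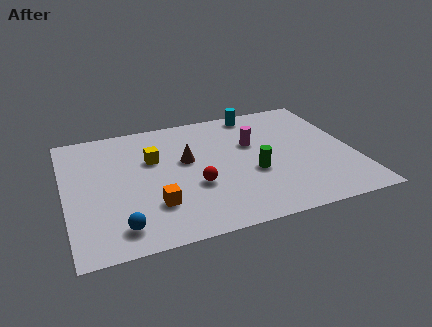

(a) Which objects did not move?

the brown cone and the green cylinder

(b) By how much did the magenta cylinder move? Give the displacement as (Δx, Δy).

(0.1, -2.2)

The magenta cylinder was at about (8.0, 7.7) and moved to about (8.1, 5.5).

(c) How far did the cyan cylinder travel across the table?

1.7

From (9.0, 6.2) to (8.5, 7.8), the cyan cylinder covered √(0.5² + 1.6²) ≈ 1.7 units.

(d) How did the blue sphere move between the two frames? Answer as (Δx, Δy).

(0.8, 0.4)

The blue sphere was at about (1.3, 1.0) and moved to about (2.1, 1.4).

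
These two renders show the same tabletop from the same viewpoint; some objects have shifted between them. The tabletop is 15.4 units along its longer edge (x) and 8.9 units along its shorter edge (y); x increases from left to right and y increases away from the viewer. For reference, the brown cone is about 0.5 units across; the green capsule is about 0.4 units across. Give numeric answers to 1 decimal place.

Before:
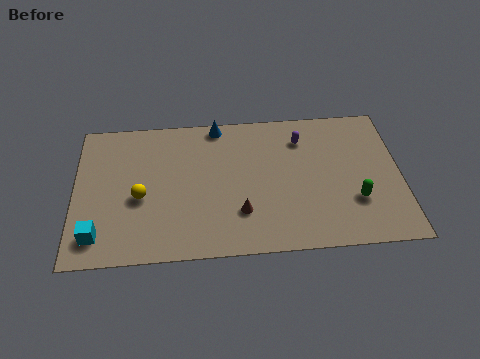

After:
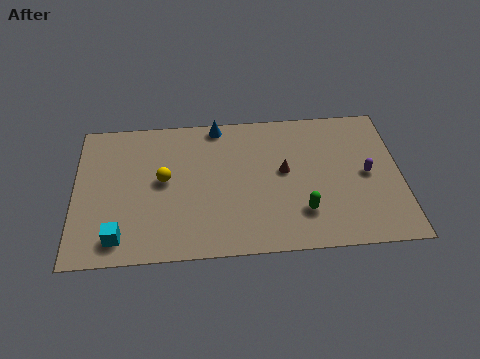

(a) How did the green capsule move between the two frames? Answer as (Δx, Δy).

(-2.5, -0.5)

From the two frames, the green capsule sits at roughly (13.2, 2.8) before and (10.7, 2.3) after.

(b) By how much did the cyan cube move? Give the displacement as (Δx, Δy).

(1.0, -0.2)

From the two frames, the cyan cube sits at roughly (1.1, 1.6) before and (2.1, 1.4) after.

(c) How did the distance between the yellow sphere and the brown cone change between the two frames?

+0.8

They were about 4.9 units apart before and 5.7 after — 0.8 units further apart.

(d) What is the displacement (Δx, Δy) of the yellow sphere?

(1.1, 1.0)

From the two frames, the yellow sphere sits at roughly (3.1, 3.8) before and (4.2, 4.8) after.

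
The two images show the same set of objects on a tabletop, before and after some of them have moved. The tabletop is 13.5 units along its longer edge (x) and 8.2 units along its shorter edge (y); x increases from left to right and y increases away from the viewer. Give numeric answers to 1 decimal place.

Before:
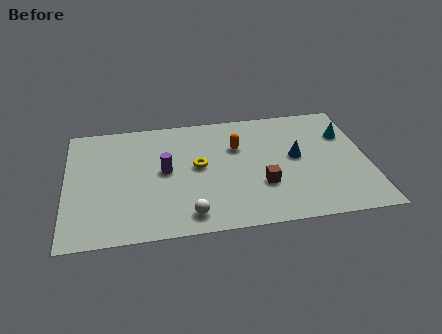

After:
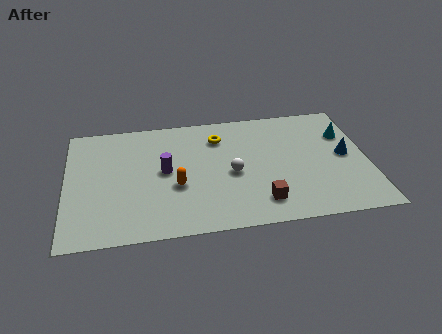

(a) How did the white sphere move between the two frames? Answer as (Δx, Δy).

(2.0, 2.5)

The white sphere started near (5.4, 1.2) and ended near (7.4, 3.7).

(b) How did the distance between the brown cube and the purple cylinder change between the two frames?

+0.4

They were about 4.6 units apart before and 5.0 after — 0.4 units further apart.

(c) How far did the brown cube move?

1.1

The brown cube moved from about (8.7, 2.7) to (8.6, 1.6), a distance of √(0.1² + 1.1²) ≈ 1.1.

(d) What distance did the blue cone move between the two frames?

2.2

From (10.3, 4.4) to (12.5, 4.2), the blue cone covered √(2.2² + 0.2²) ≈ 2.2 units.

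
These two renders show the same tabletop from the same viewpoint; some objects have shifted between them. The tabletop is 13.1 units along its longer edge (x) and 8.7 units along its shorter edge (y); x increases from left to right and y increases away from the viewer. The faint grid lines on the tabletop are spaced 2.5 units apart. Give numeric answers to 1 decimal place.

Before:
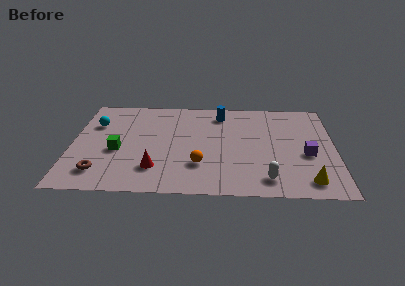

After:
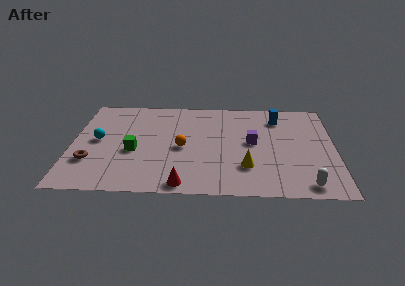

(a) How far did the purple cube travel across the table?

2.9

From (11.7, 3.6) to (9.0, 4.6), the purple cube covered √(2.7² + 1.0²) ≈ 2.9 units.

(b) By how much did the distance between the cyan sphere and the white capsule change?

+1.1

The distance was about 9.8 in the first image and 10.9 in the second, so they moved 1.1 units further apart.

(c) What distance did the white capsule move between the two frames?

1.9

From (9.7, 1.4) to (11.6, 1.0), the white capsule covered √(1.9² + 0.4²) ≈ 1.9 units.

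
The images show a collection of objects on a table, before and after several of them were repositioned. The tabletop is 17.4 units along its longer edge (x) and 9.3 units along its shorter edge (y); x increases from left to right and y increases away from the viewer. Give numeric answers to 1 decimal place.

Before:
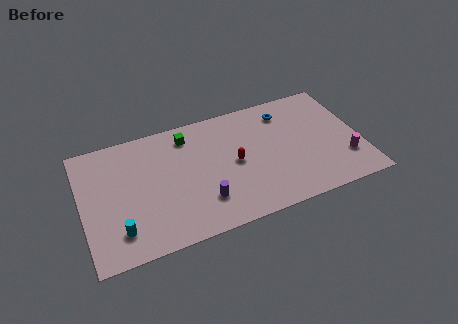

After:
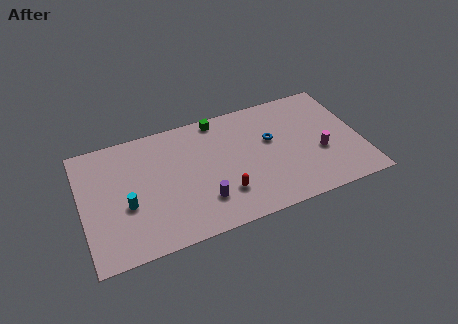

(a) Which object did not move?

the purple cylinder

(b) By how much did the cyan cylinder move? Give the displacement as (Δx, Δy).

(0.6, 1.7)

The cyan cylinder started near (2.1, 2.0) and ended near (2.7, 3.7).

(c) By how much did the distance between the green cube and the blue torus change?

-2.0

The distance was about 6.2 in the first image and 4.2 in the second, so they moved 2.0 units closer together.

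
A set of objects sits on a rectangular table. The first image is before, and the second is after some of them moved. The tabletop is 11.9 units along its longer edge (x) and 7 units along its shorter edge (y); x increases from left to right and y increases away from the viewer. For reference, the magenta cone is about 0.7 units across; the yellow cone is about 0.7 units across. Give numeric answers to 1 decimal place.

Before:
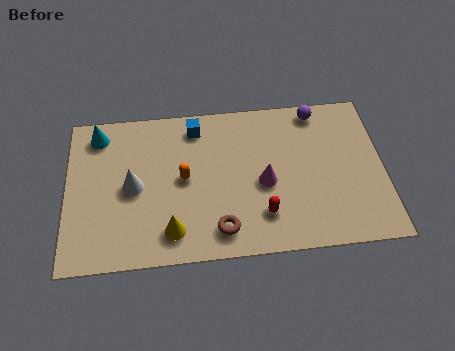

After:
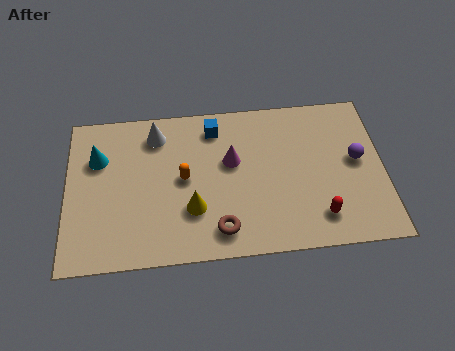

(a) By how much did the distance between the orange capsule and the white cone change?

+0.4

They were about 1.9 units apart before and 2.3 after — 0.4 units further apart.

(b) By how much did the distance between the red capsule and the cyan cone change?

+1.5

The distance was about 7.4 in the first image and 8.9 in the second, so they moved 1.5 units further apart.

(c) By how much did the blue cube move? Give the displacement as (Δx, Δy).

(0.7, -0.1)

The blue cube was at about (4.9, 5.9) and moved to about (5.6, 5.8).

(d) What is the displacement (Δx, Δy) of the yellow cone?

(0.8, 0.9)

From the two frames, the yellow cone sits at roughly (3.9, 1.3) before and (4.7, 2.2) after.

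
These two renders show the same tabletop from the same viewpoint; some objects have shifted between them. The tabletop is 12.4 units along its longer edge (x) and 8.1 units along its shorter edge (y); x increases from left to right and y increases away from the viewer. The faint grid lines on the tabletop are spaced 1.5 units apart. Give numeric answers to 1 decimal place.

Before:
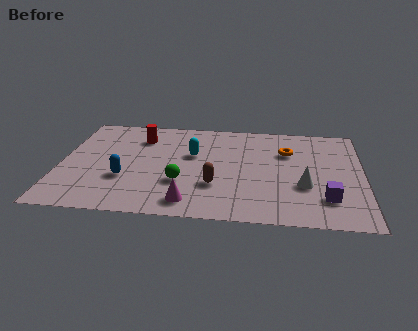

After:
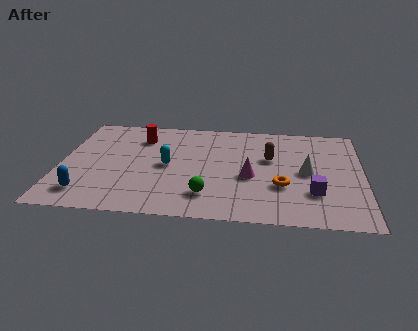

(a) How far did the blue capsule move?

2.0

From (2.7, 2.8) to (1.2, 1.5), the blue capsule covered √(1.5² + 1.3²) ≈ 2.0 units.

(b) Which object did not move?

the red cylinder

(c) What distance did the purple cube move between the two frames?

0.6

The purple cube was near (10.9, 2.0) before and (10.4, 2.4) after, so it travelled √(0.5² + 0.4²) ≈ 0.6 units.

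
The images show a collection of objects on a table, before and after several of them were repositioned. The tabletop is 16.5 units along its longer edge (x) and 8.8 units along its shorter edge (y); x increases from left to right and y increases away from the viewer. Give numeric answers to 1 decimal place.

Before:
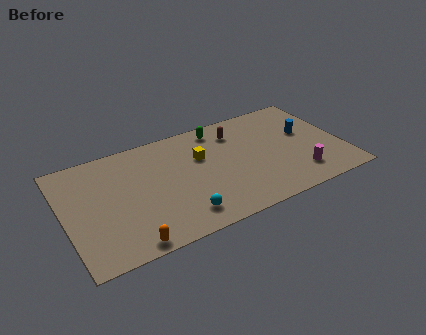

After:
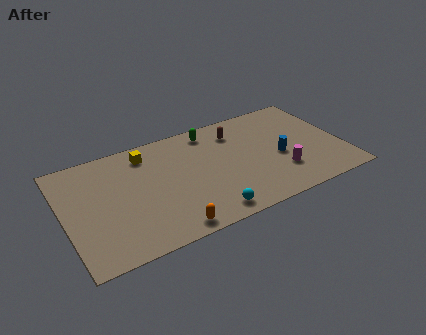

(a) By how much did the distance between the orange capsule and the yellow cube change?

-0.5

They were about 6.9 units apart before and 6.4 after — 0.5 units closer together.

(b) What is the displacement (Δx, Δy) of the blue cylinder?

(-1.8, -1.4)

The blue cylinder was at about (14.5, 5.2) and moved to about (12.7, 3.8).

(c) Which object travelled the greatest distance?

the yellow cube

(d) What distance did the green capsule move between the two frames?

0.5

From (9.5, 7.6) to (9.0, 7.6), the green capsule covered √(0.5² + 0.0²) ≈ 0.5 units.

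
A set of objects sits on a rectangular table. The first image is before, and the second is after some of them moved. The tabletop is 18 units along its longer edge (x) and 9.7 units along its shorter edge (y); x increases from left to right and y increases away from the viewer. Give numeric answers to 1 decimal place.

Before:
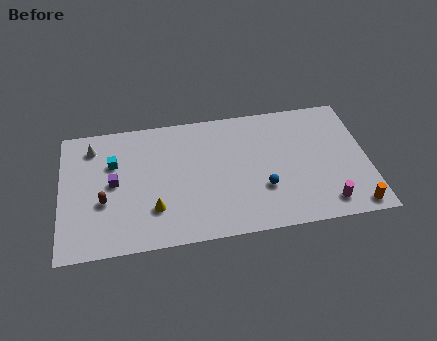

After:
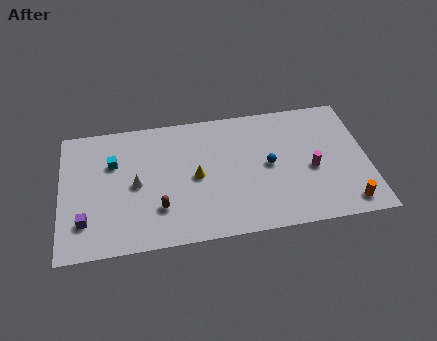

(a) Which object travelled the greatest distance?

the white cone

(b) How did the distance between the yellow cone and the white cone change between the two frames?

-2.8

Before: roughly 6.3 units apart; after: 3.5. That's 2.8 units closer together.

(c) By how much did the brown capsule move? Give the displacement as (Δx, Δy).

(3.2, -1.0)

The brown capsule started near (2.5, 3.7) and ended near (5.7, 2.7).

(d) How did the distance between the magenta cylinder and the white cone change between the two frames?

-4.6

The distance was about 14.9 in the first image and 10.3 in the second, so they moved 4.6 units closer together.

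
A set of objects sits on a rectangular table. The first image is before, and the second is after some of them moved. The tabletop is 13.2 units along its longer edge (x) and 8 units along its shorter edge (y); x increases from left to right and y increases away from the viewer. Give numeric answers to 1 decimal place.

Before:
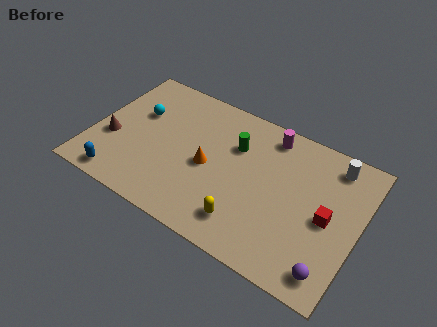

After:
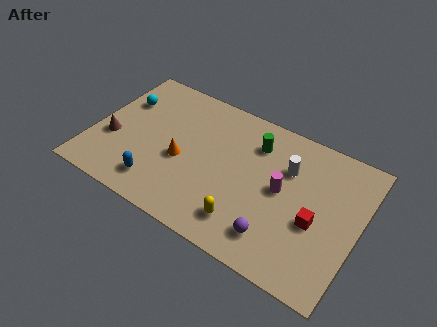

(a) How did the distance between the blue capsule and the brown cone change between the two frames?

+0.8

The distance was about 2.2 in the first image and 3.0 in the second, so they moved 0.8 units further apart.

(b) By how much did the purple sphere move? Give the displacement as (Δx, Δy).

(-2.7, 0.4)

From the two frames, the purple sphere sits at roughly (12.2, 1.2) before and (9.5, 1.6) after.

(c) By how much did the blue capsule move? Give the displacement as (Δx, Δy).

(1.8, 0.6)

The blue capsule was at about (1.8, 0.9) and moved to about (3.6, 1.5).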